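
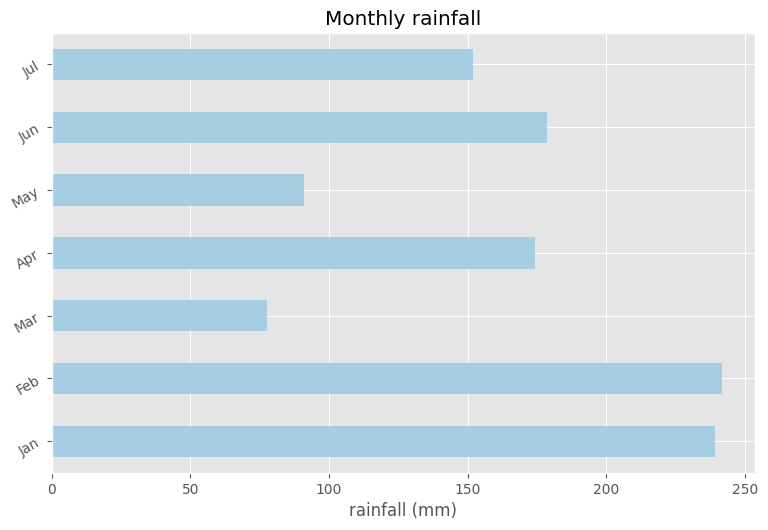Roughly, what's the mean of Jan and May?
≈ 175

(250 + 100) / 2 ≈ 175.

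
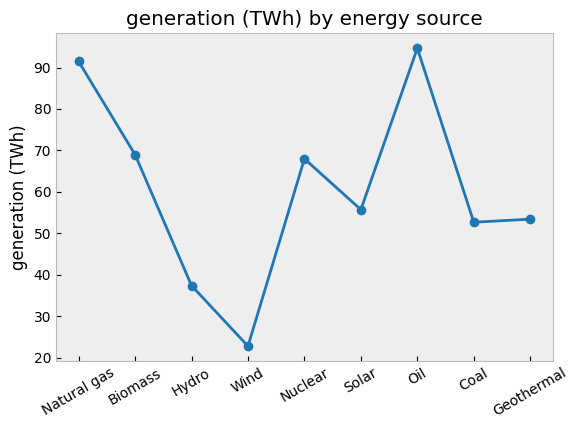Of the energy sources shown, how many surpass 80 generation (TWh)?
Above 80: Natural gas, Oil.

2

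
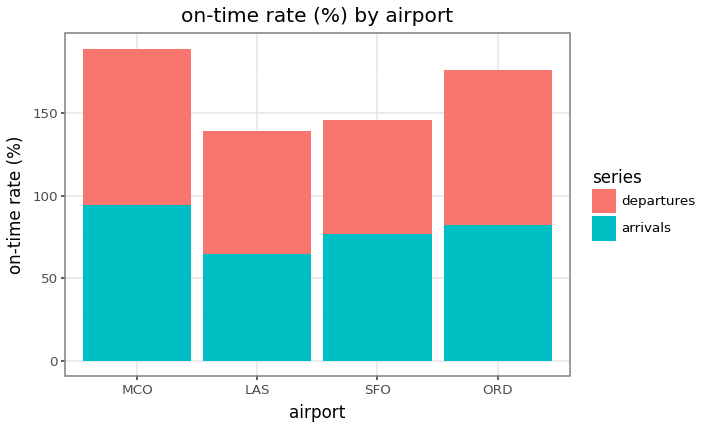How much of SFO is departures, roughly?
≈ 60

departures top ≈ 140, bottom ≈ 80; segment ≈ 60.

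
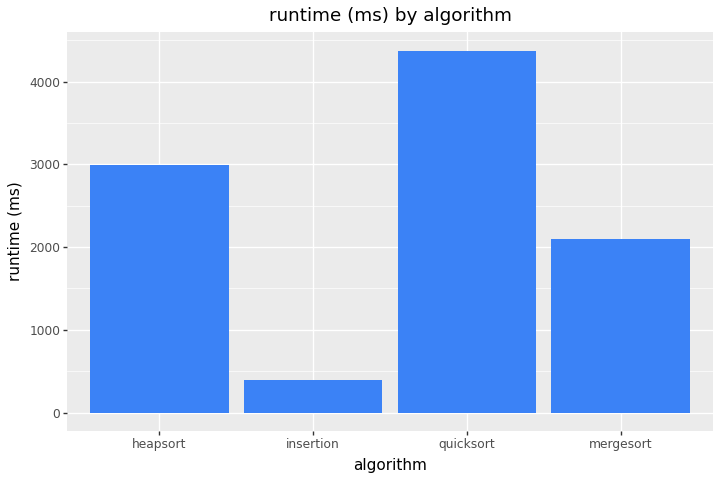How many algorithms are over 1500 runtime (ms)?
Above 1500: heapsort, quicksort, mergesort.

3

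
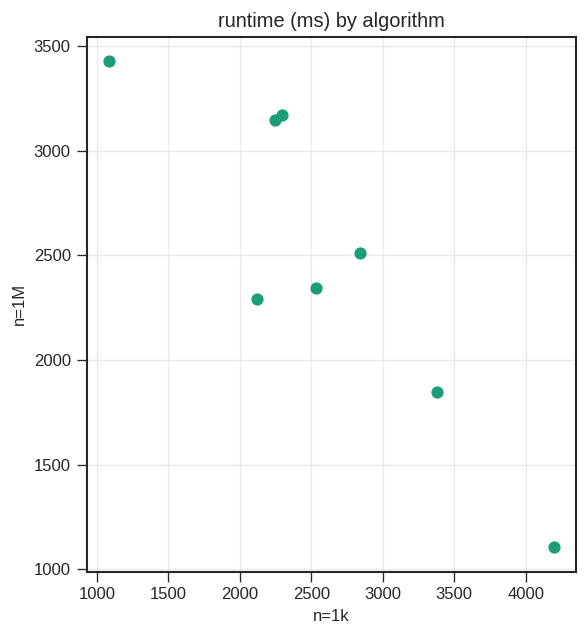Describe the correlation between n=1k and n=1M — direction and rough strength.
negative, strong

Points are negatively correlated; strong (|r| ≈ 0.9).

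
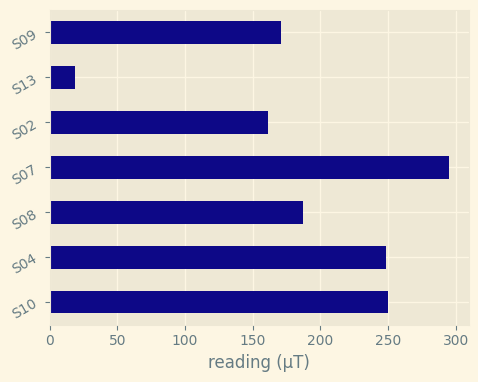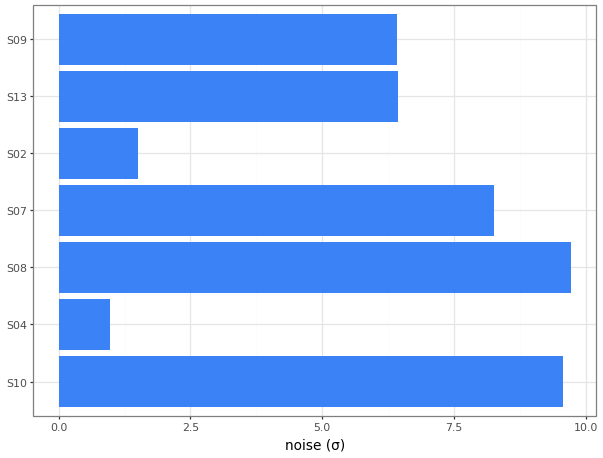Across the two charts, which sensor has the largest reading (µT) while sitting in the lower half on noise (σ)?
Chart 2 median noise (σ) ≈ 6; below-median sensors: S04, S02, S09. Among those, S04 has the highest reading (µT) (≈ 250).

S04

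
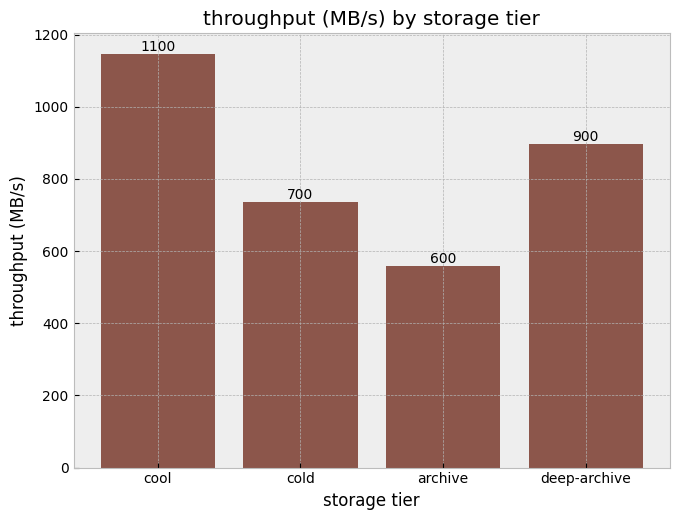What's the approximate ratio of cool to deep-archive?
≈ 1.22×

cool ≈ 1100, deep-archive ≈ 900; 1100/900 ≈ 1.22.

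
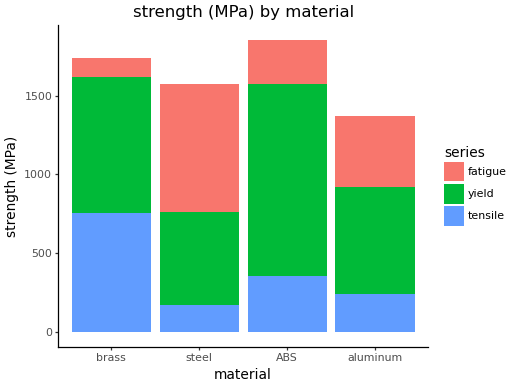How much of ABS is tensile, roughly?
≈ 400

tensile top ≈ 400, bottom ≈ 0; segment ≈ 400.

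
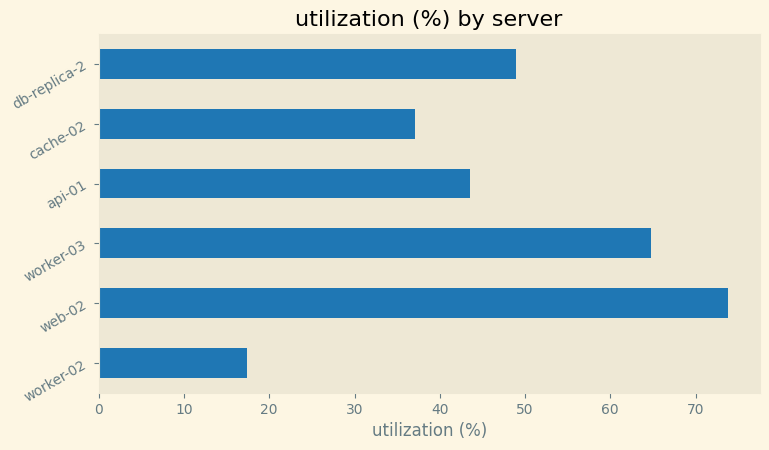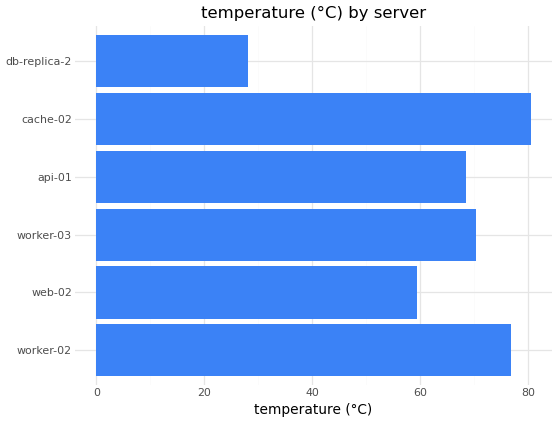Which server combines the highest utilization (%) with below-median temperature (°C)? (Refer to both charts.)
web-02

Chart 2 median temperature (°C) ≈ 70; below-median servers: web-02, api-01, db-replica-2. Among those, web-02 has the highest utilization (%) (≈ 70).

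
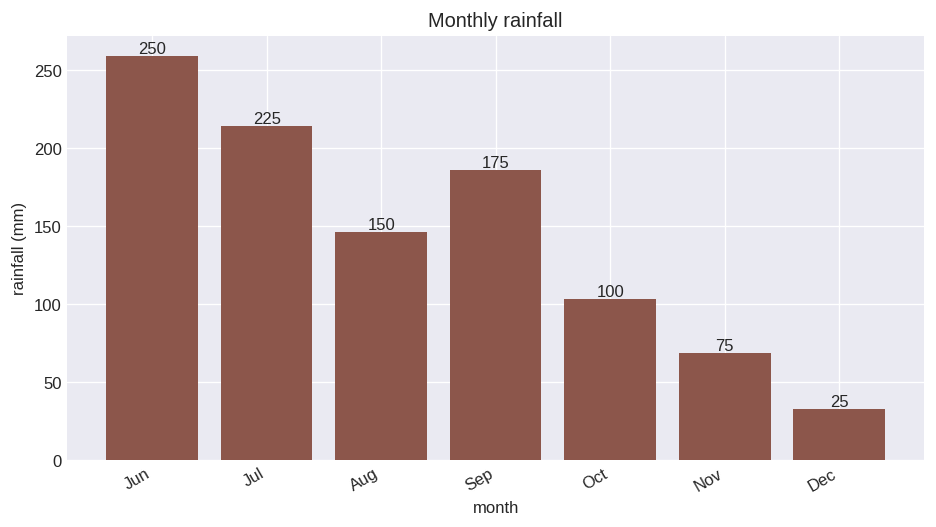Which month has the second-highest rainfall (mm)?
Top 3: Jun ≈ 250, Jul ≈ 225, Sep ≈ 175.

Jul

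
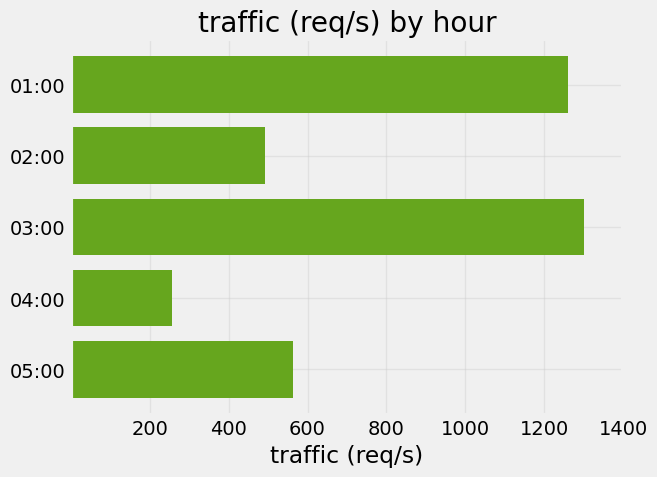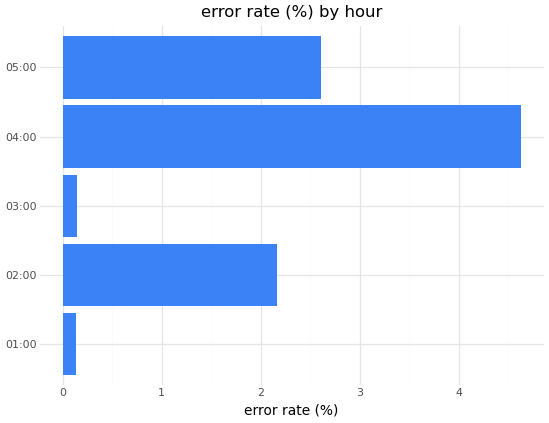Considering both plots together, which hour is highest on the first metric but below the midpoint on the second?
Chart 2 median error rate (%) ≈ 2; below-median hours: 01:00, 03:00. Among those, 03:00 has the highest traffic (req/s) (≈ 1400).

03:00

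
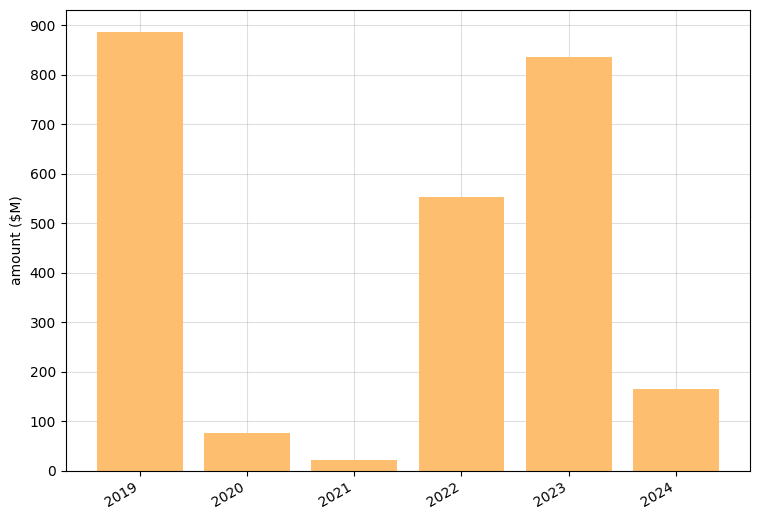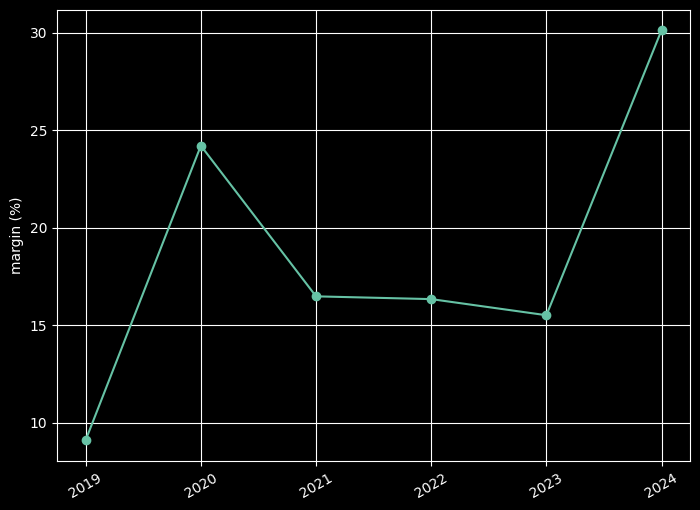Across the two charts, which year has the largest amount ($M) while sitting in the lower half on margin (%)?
2019

Chart 2 median margin (%) ≈ 15; below-median years: 2019, 2022, 2023. Among those, 2019 has the highest amount ($M) (≈ 900).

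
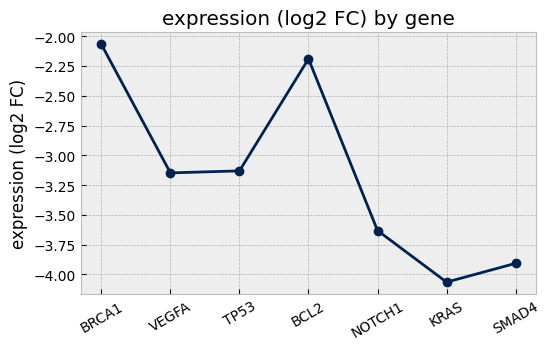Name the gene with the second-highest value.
Top 3: BRCA1 ≈ -2.0, BCL2 ≈ -2.2, TP53 ≈ -3.2.

BCL2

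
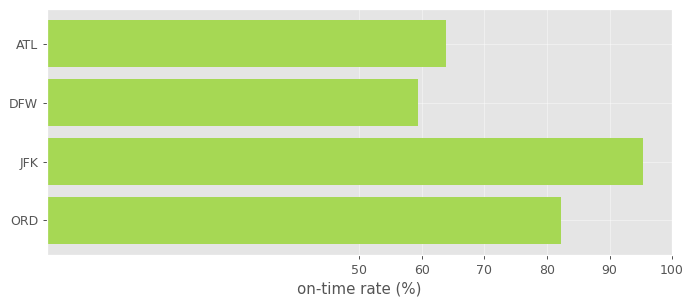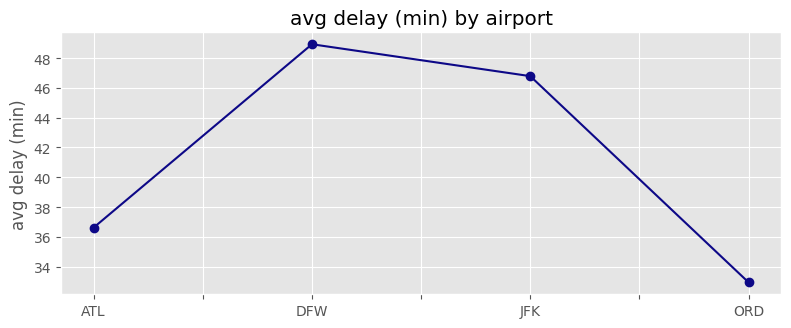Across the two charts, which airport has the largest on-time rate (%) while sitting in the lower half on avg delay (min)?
ORD

Chart 2 median avg delay (min) ≈ 40; below-median airports: ATL, ORD. Among those, ORD has the highest on-time rate (%) (≈ 80).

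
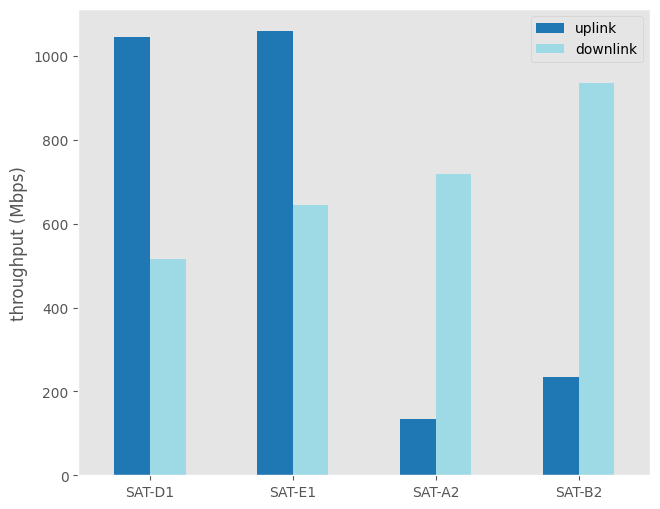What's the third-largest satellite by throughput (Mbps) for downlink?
Top 4 for downlink: SAT-B2 ≈ 900, SAT-A2 ≈ 700, SAT-E1 ≈ 600, SAT-D1 ≈ 500.

SAT-E1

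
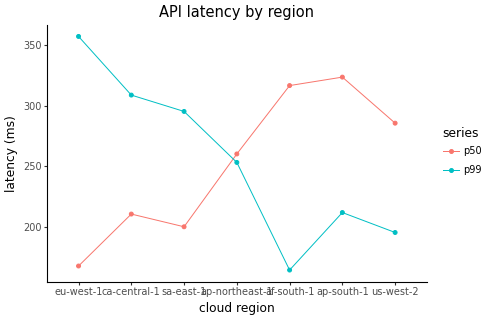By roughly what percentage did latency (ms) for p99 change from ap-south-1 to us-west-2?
ap-south-1 ≈ 220, us-west-2 ≈ 200; (200 − 220) / 220 ≈ -9.1%.

≈ -9.1%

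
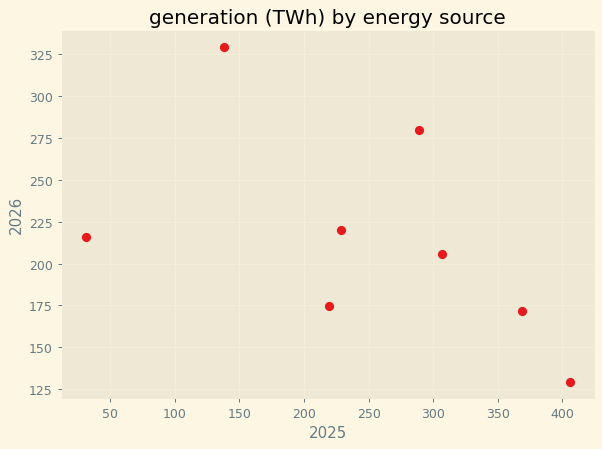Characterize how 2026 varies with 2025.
Points are negatively correlated; moderate (|r| ≈ 0.5).

negative, moderate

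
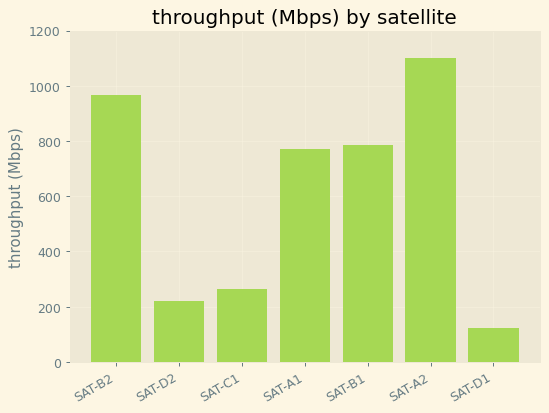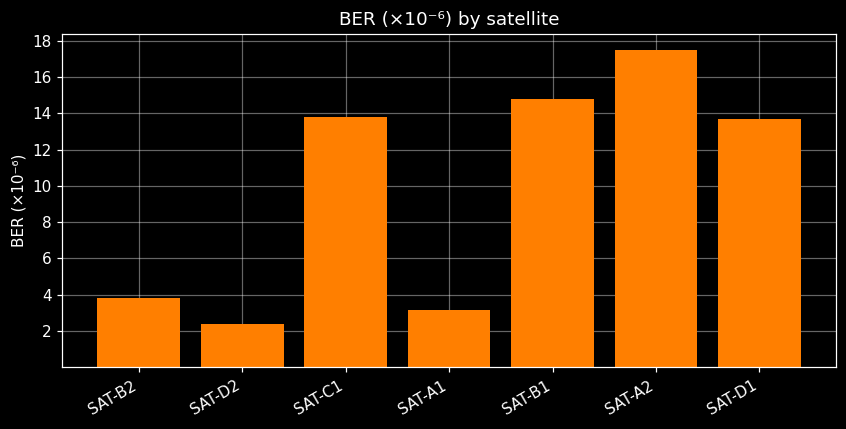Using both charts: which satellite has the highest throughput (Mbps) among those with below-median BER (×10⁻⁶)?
Chart 2 median BER (×10⁻⁶) ≈ 14; below-median satellites: SAT-B2, SAT-D2, SAT-A1. Among those, SAT-B2 has the highest throughput (Mbps) (≈ 1000).

SAT-B2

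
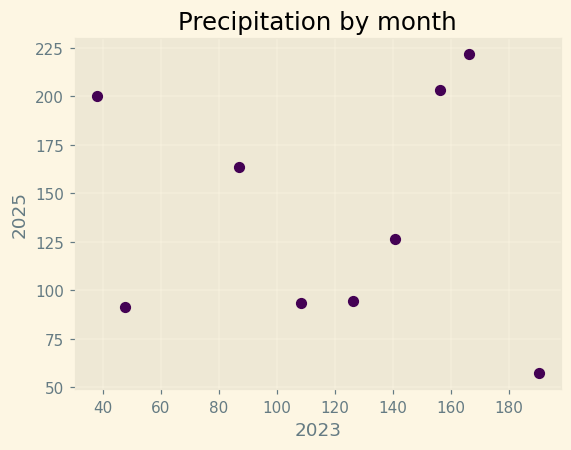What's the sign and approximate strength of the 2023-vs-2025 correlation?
Points are roughly uncorrelated; weak (|r| ≈ 0.1).

no clear correlation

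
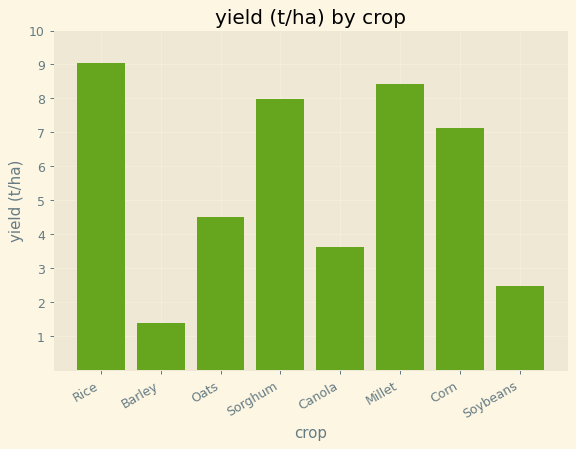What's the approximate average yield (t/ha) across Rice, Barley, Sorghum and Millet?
≈ 6

(9 + 1 + 8 + 8) / 4 ≈ 6.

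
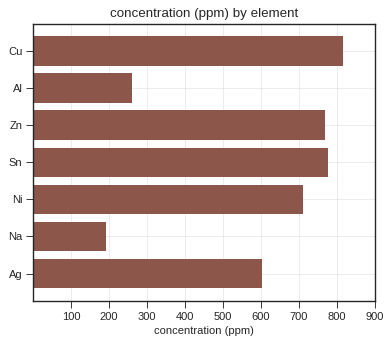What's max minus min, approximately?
Max Cu ≈ 800, min Na ≈ 200; range ≈ 600.

≈ 600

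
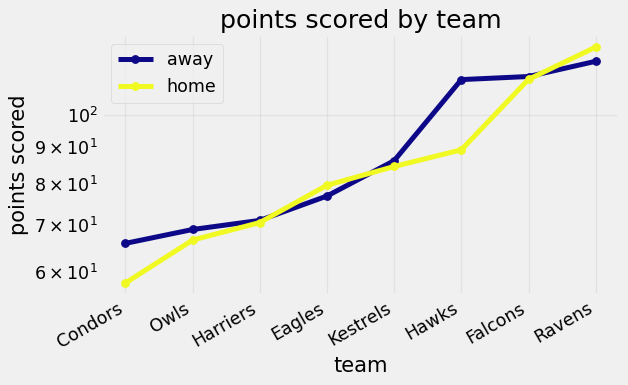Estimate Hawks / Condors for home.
≈ 1.5×

Hawks ≈ 90, Condors ≈ 60; 90/60 ≈ 1.5.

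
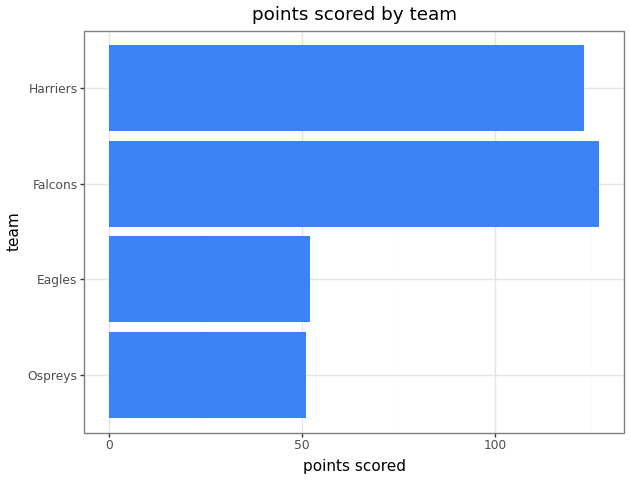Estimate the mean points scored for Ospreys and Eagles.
(60 + 60) / 2 ≈ 60.

≈ 60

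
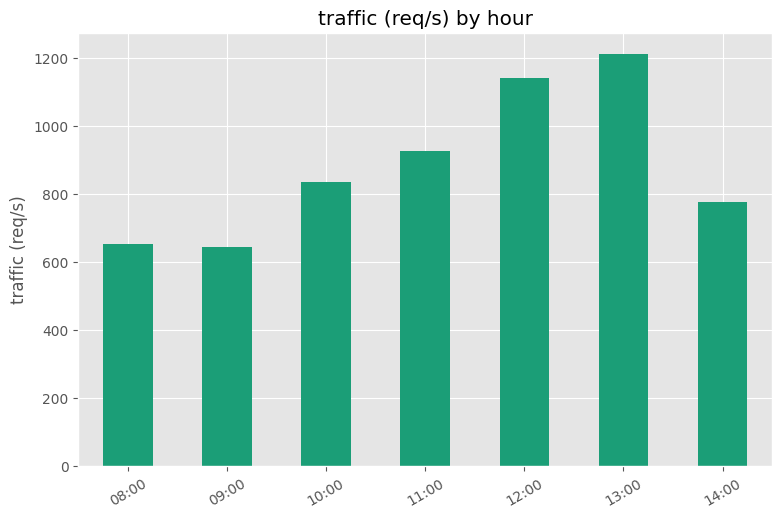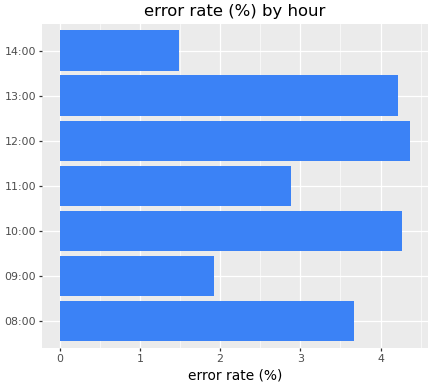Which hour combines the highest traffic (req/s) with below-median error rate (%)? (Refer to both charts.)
Chart 2 median error rate (%) ≈ 3.5; below-median hours: 09:00, 11:00, 14:00. Among those, 11:00 has the highest traffic (req/s) (≈ 1000).

11:00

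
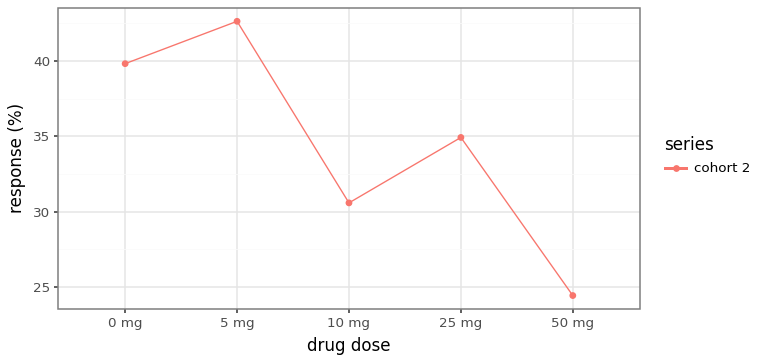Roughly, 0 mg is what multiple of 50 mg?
0 mg ≈ 40, 50 mg ≈ 24; 40/24 ≈ 1.67.

≈ 1.67×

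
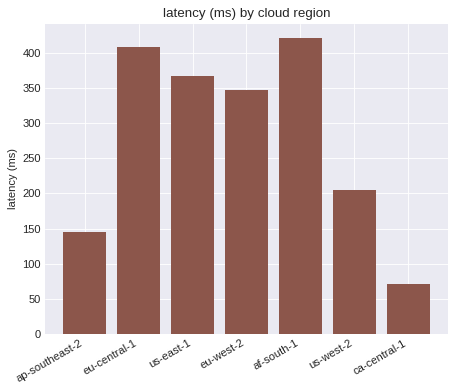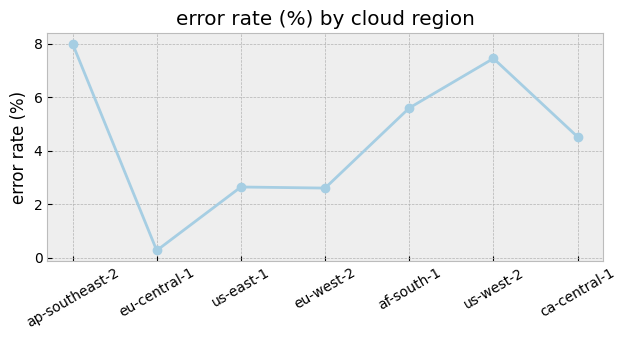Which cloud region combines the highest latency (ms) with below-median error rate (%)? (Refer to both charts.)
eu-central-1

Chart 2 median error rate (%) ≈ 5; below-median cloud regions: eu-central-1, us-east-1, eu-west-2. Among those, eu-central-1 has the highest latency (ms) (≈ 400).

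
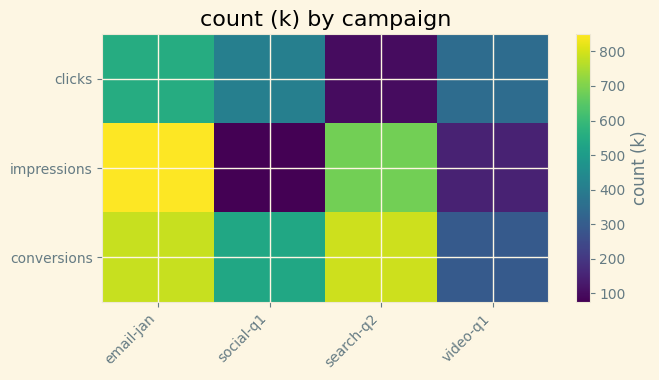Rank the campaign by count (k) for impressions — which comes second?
Top 3 for impressions: email-jan ≈ 800, search-q2 ≈ 700, video-q1 ≈ 100.

search-q2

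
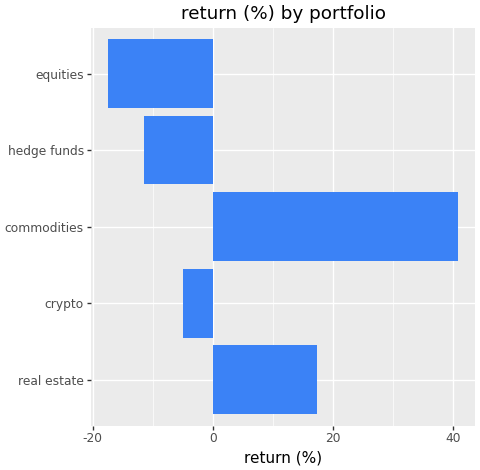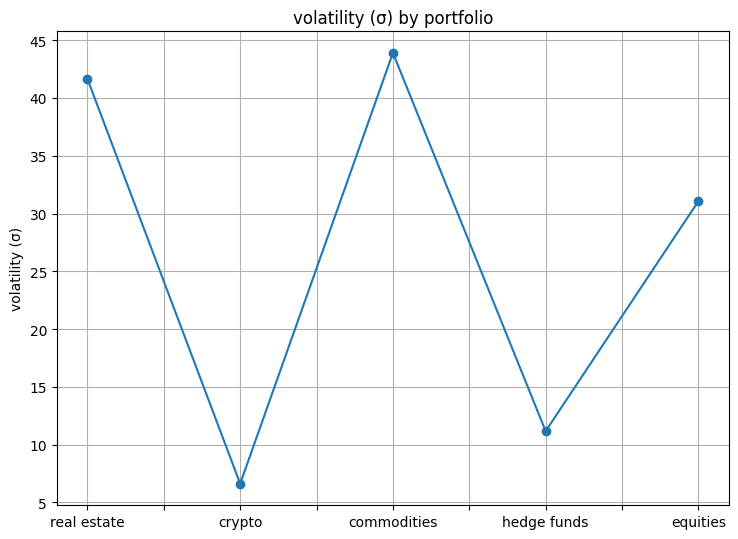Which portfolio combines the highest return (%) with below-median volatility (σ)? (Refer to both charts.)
crypto

Chart 2 median volatility (σ) ≈ 30; below-median portfolios: crypto, hedge funds. Among those, crypto has the highest return (%) (≈ -5).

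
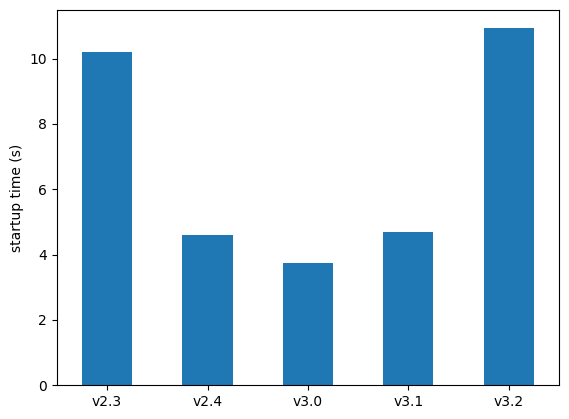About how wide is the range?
≈ 7

Max v3.2 ≈ 11, min v3.0 ≈ 4; range ≈ 7.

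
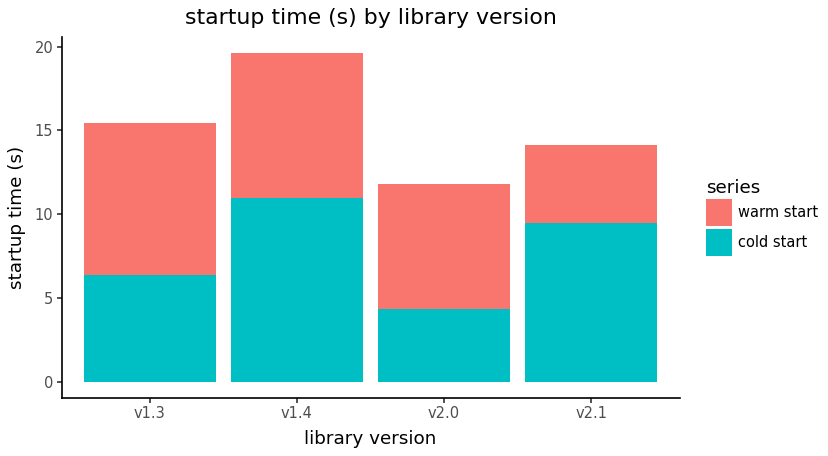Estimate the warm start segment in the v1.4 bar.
warm start top ≈ 20, bottom ≈ 10; segment ≈ 10.

≈ 10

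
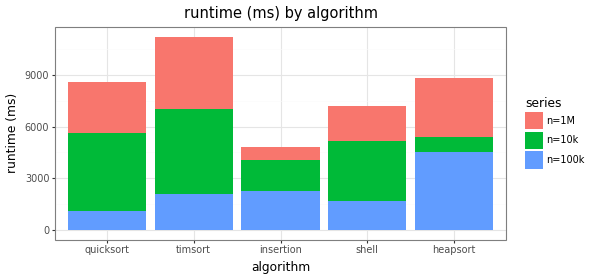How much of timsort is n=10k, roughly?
≈ 5000

n=10k top ≈ 7000, bottom ≈ 2000; segment ≈ 5000.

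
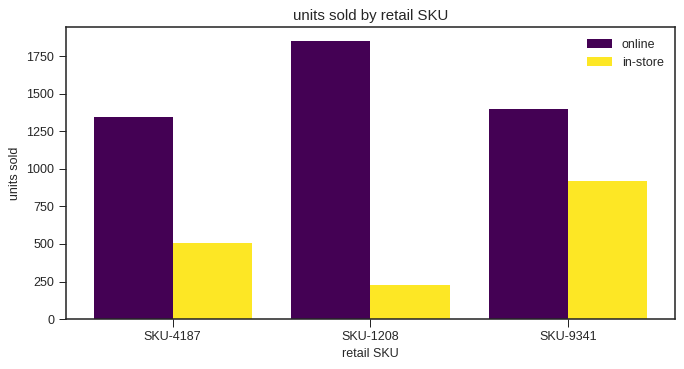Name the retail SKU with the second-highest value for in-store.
Top 3 for in-store: SKU-9341 ≈ 1000, SKU-4187 ≈ 600, SKU-1208 ≈ 200.

SKU-4187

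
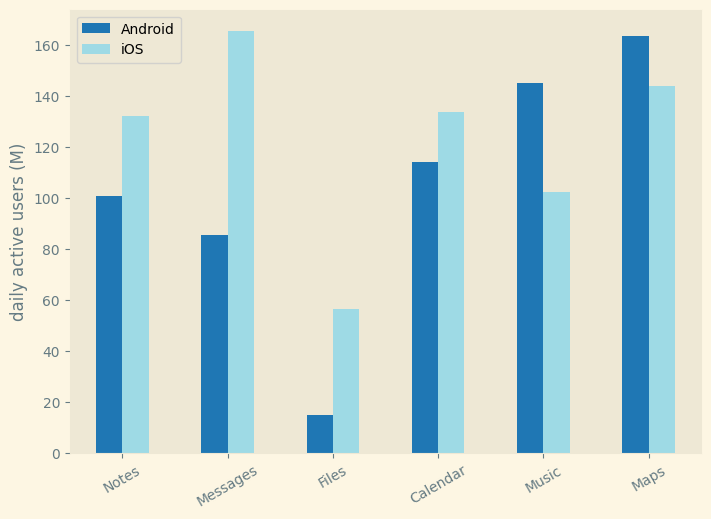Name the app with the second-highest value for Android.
Top 3 for Android: Maps ≈ 160, Music ≈ 140, Calendar ≈ 120.

Music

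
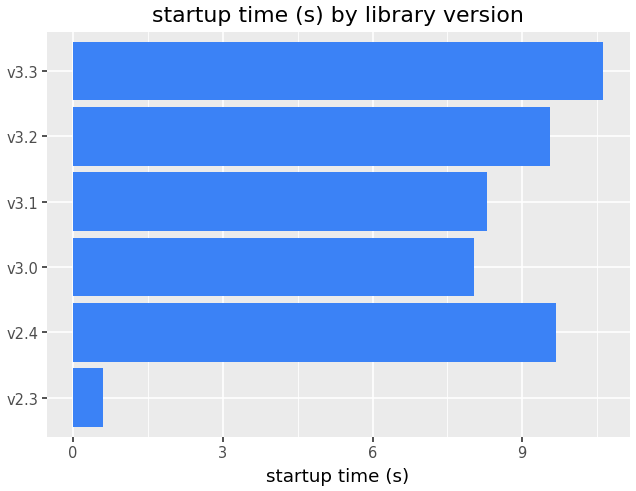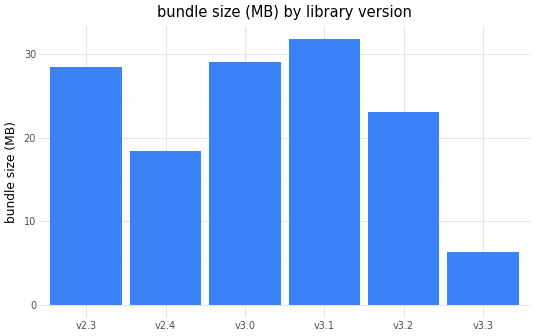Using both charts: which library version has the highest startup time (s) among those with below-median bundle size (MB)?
Chart 2 median bundle size (MB) ≈ 25; below-median library versions: v2.4, v3.2, v3.3. Among those, v3.3 has the highest startup time (s) (≈ 11).

v3.3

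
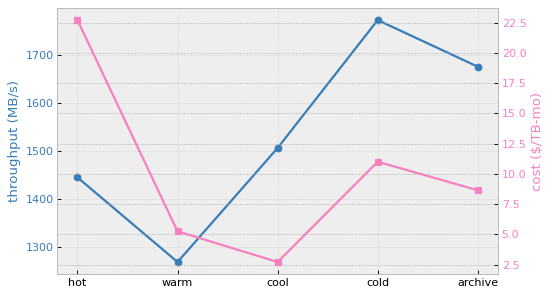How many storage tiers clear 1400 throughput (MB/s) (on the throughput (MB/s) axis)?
Above 1400: hot, cool, cold, archive.

4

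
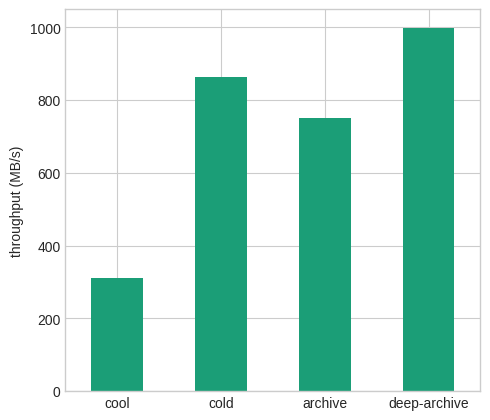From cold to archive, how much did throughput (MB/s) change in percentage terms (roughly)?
cold ≈ 900, archive ≈ 800; (800 − 900) / 900 ≈ -11.1%.

≈ -11.1%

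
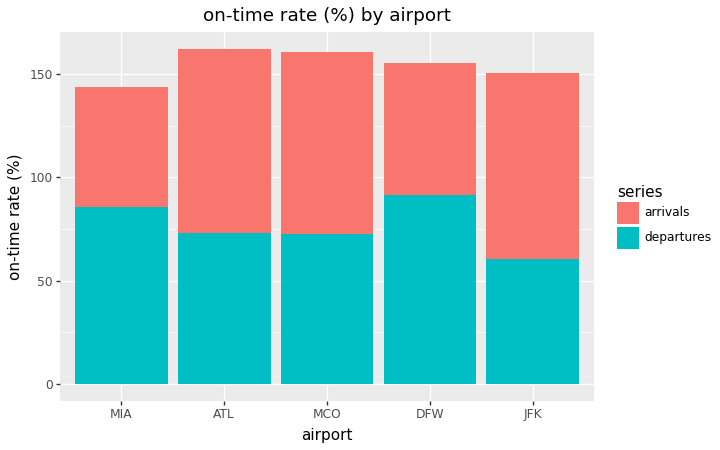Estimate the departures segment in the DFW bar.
departures top ≈ 100, bottom ≈ 0; segment ≈ 100.

≈ 100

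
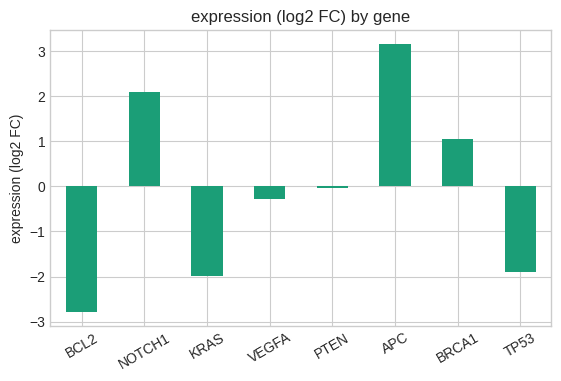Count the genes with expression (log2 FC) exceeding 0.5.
3

Above 0.5: NOTCH1, APC, BRCA1.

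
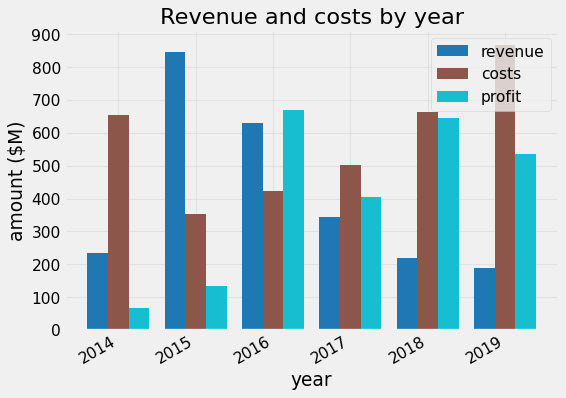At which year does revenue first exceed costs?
2015

2014: revenue ≈ 200 vs costs ≈ 700 (not yet); 2015: revenue ≈ 800 vs costs ≈ 400 (first crossover).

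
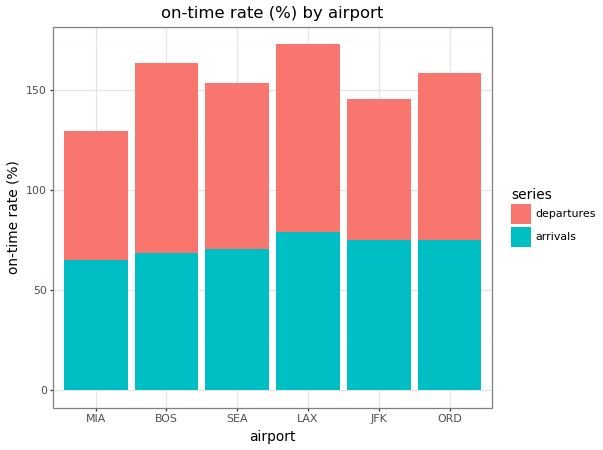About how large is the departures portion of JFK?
departures top ≈ 140, bottom ≈ 80; segment ≈ 60.

≈ 60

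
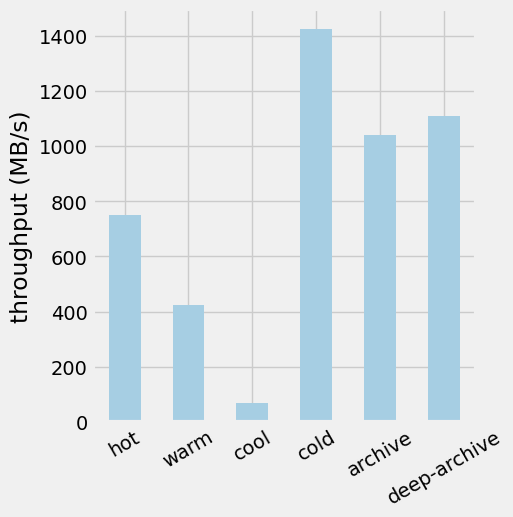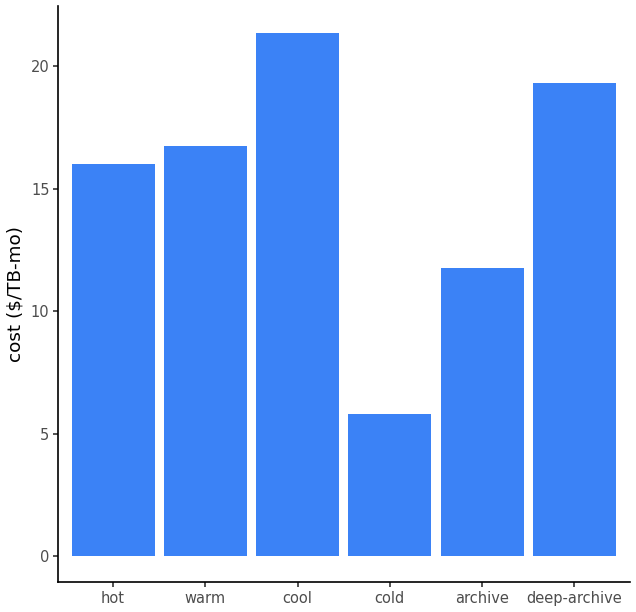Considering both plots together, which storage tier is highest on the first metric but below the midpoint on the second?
Chart 2 median cost ($/TB-mo) ≈ 16; below-median storage tiers: hot, cold, archive. Among those, cold has the highest throughput (MB/s) (≈ 1400).

cold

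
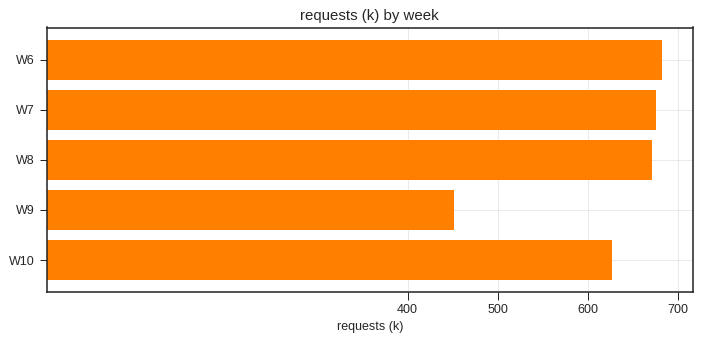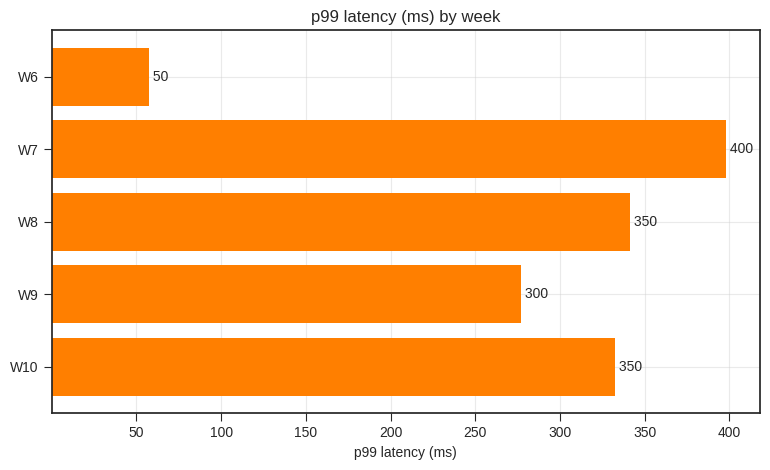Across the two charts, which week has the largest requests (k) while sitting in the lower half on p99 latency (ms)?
W6

Chart 2 median p99 latency (ms) ≈ 350; below-median weeks: W6, W9. Among those, W6 has the highest requests (k) (≈ 700).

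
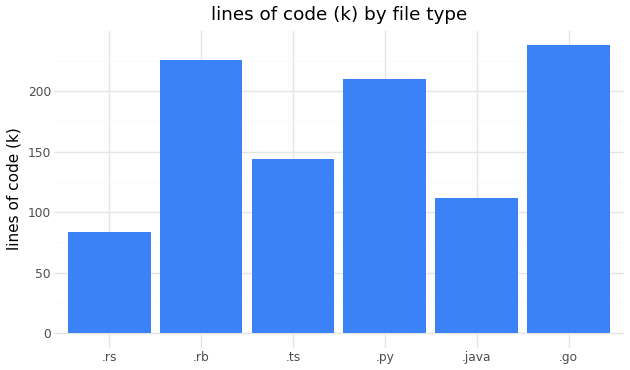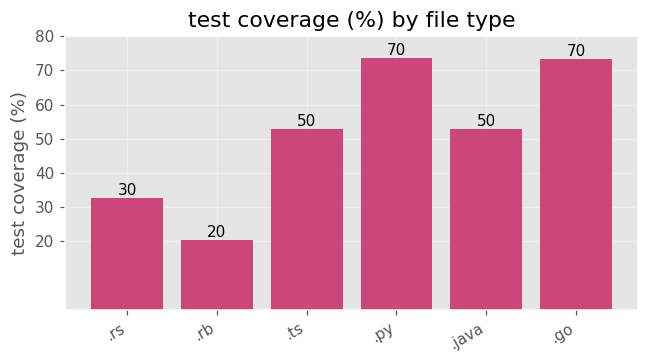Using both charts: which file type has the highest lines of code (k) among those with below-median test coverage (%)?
Chart 2 median test coverage (%) ≈ 50; below-median file types: .rs, .rb, .ts. Among those, .rb has the highest lines of code (k) (≈ 225).

.rb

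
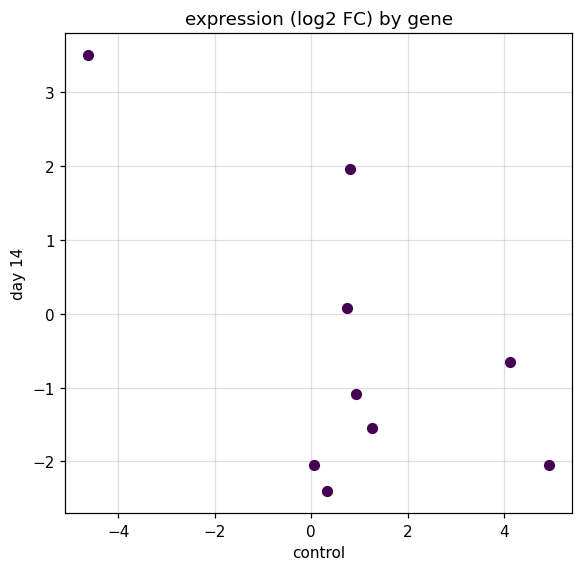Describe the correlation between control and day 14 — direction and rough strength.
Points are negatively correlated; moderate (|r| ≈ 0.6).

negative, moderate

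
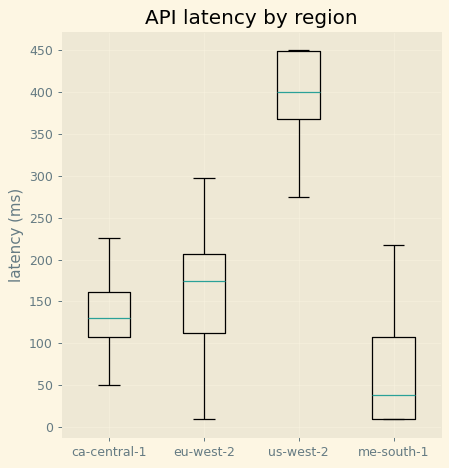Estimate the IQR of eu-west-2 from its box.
≈ 100

Q3 ≈ 200, Q1 ≈ 100; IQR ≈ 100.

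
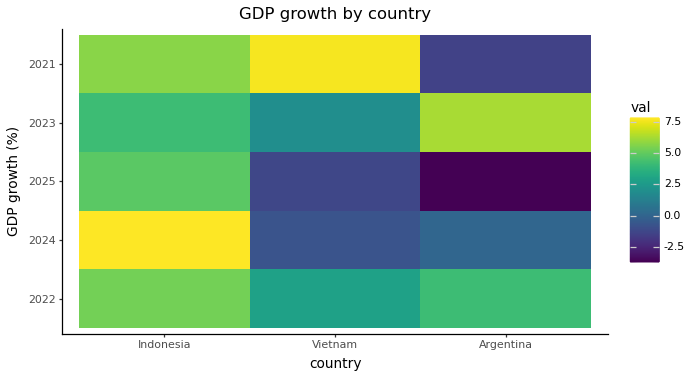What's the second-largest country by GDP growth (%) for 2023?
Top 3 for 2023: Argentina ≈ 6, Indonesia ≈ 4, Vietnam ≈ 2.

Indonesia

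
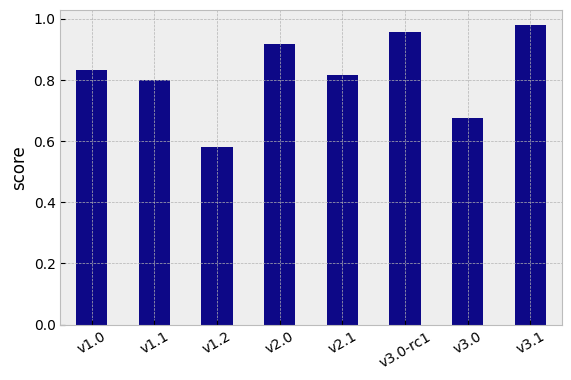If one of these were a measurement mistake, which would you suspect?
v1.2 ≈ 0.6; the rest sit between ≈ 0.7 and ≈ 1.0.

v1.2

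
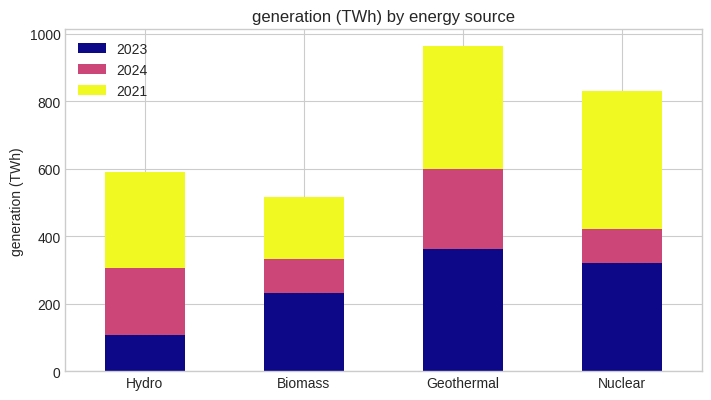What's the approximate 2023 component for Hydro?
2023 top ≈ 100, bottom ≈ 0; segment ≈ 100.

≈ 100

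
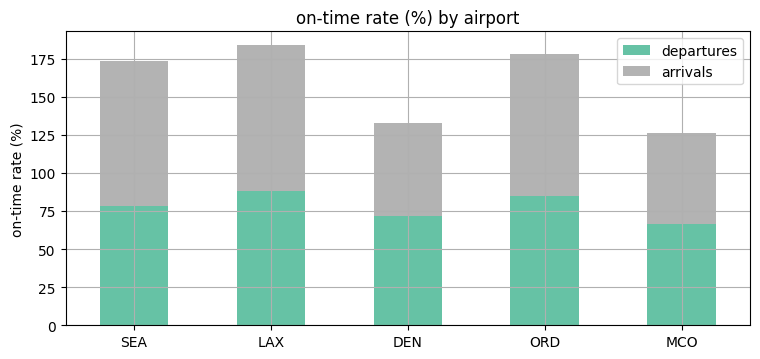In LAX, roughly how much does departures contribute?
≈ 80

departures top ≈ 80, bottom ≈ 0; segment ≈ 80.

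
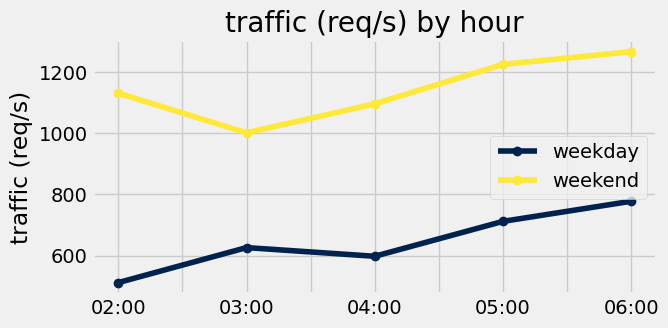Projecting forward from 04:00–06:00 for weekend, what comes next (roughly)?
≈ 1400

Last three: 1100, 1200, 1300 → slope ≈ 100/step → next ≈ 1400.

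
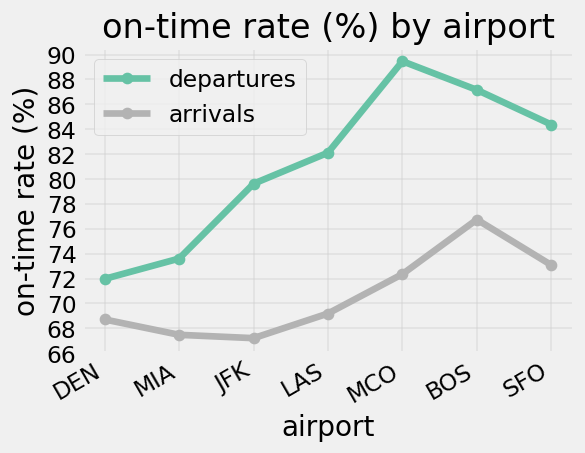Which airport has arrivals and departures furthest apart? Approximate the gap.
MCO, ≈ 18 %

MCO: arrivals ≈ 72, departures ≈ 90 → gap ≈ 18. Next-largest (LAS) is only ≈ 12.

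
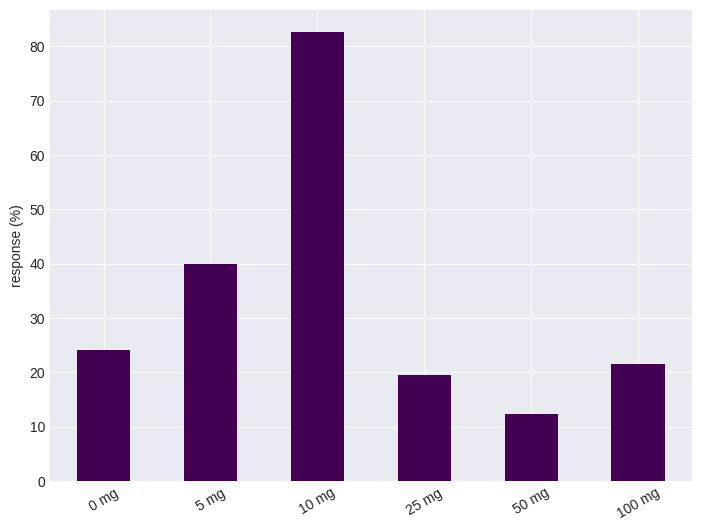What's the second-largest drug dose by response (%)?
5 mg

Top 3: 10 mg ≈ 80, 5 mg ≈ 40, 0 mg ≈ 20.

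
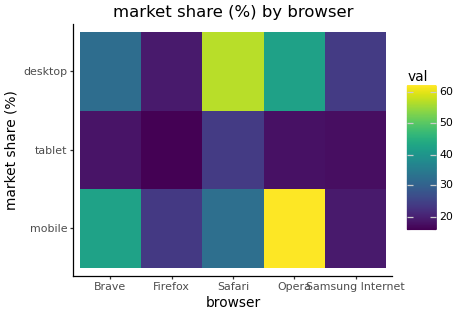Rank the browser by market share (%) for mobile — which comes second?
Brave

Top 3 for mobile: Opera ≈ 60, Brave ≈ 40, Safari ≈ 30.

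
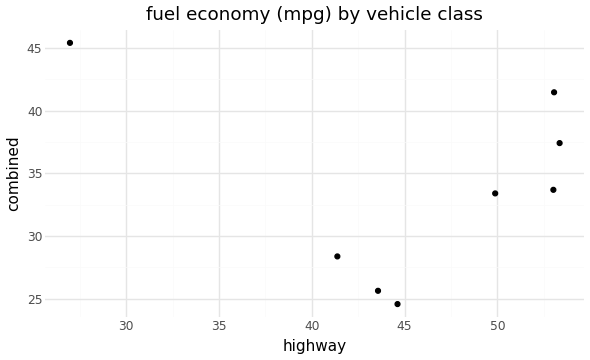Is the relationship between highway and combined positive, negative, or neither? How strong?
no clear correlation

Points are roughly uncorrelated; weak (|r| ≈ 0.2).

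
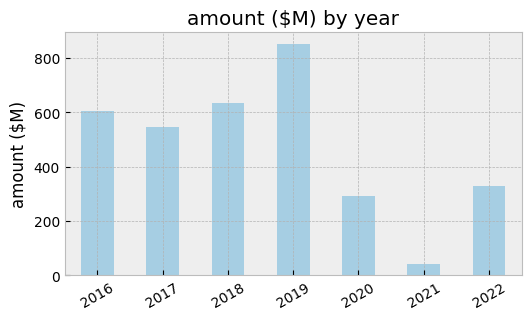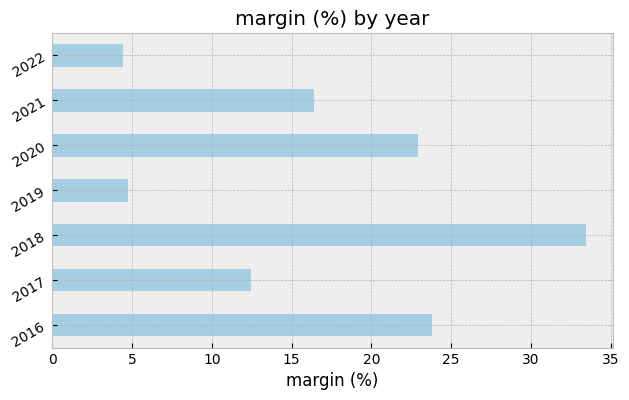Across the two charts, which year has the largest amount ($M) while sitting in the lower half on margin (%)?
2019

Chart 2 median margin (%) ≈ 15; below-median years: 2017, 2019, 2022. Among those, 2019 has the highest amount ($M) (≈ 900).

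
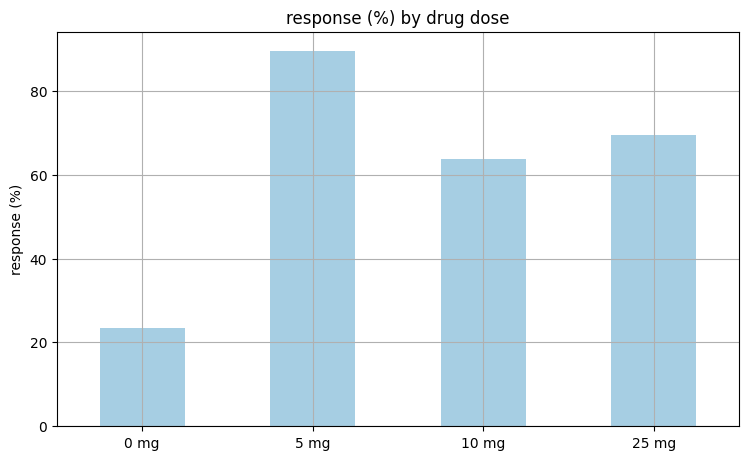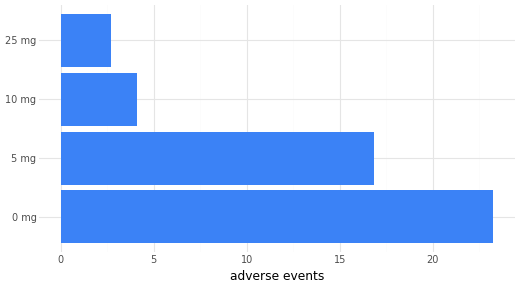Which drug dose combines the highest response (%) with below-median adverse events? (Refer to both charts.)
25 mg

Chart 2 median adverse events ≈ 10; below-median drug doses: 10 mg, 25 mg. Among those, 25 mg has the highest response (%) (≈ 70).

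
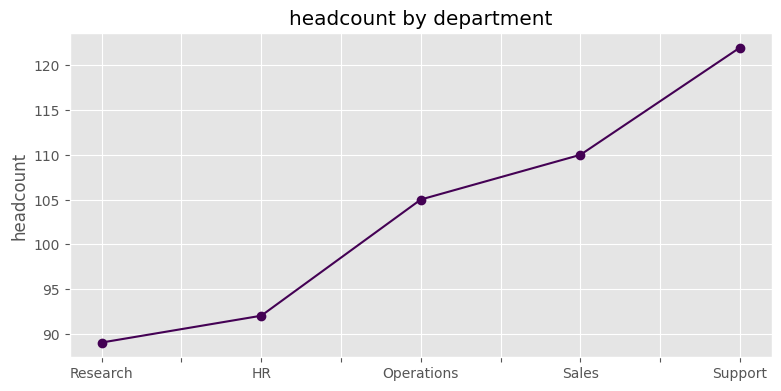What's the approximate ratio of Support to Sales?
Support ≈ 120, Sales ≈ 110; 120/110 ≈ 1.09.

≈ 1.09×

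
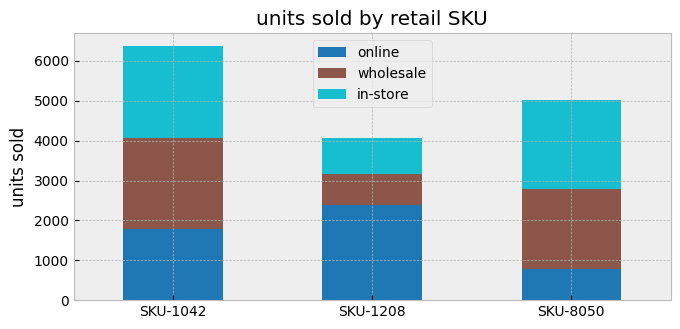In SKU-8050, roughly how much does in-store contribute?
in-store top ≈ 5000, bottom ≈ 3000; segment ≈ 2000.

≈ 2000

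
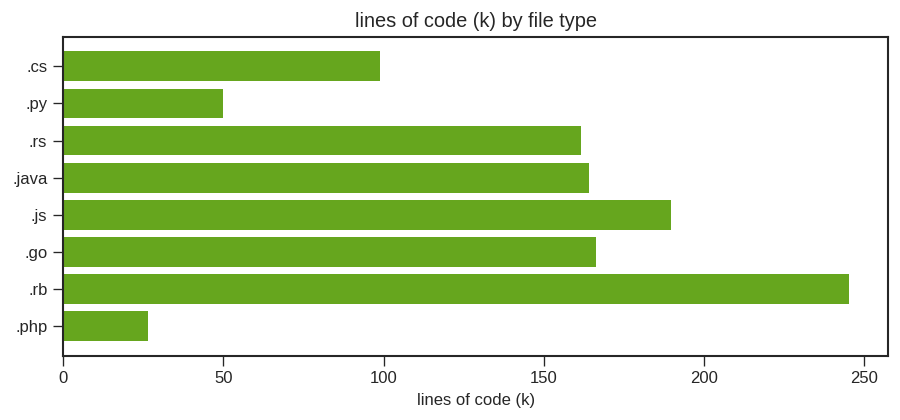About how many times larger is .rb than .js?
.rb ≈ 250, .js ≈ 200; 250/200 ≈ 1.25.

≈ 1.25×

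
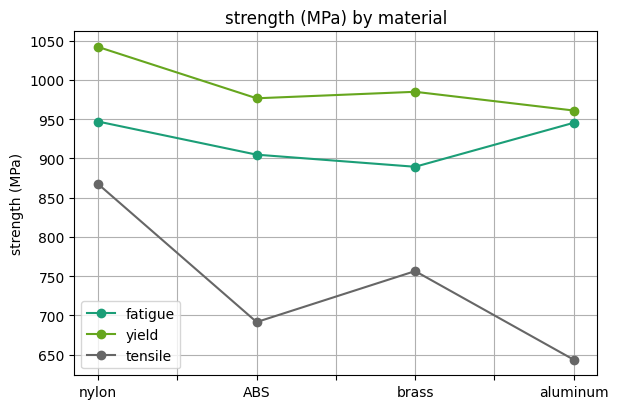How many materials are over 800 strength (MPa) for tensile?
Above 800: nylon.

1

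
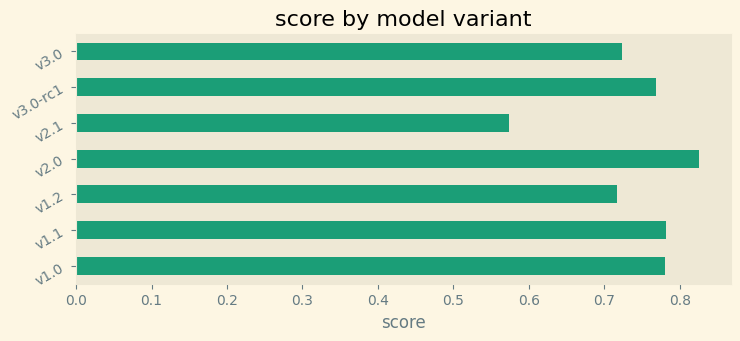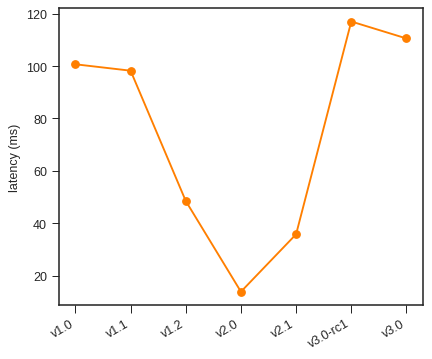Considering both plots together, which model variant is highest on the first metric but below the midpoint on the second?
v2.0

Chart 2 median latency (ms) ≈ 100; below-median model variants: v1.2, v2.0, v2.1. Among those, v2.0 has the highest score (≈ 0.8).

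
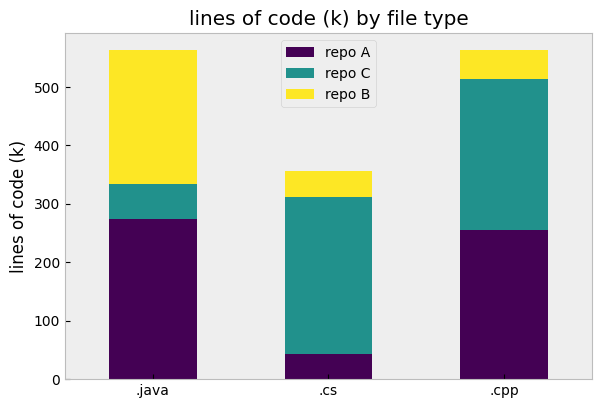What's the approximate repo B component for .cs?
≈ 50

repo B top ≈ 350, bottom ≈ 300; segment ≈ 50.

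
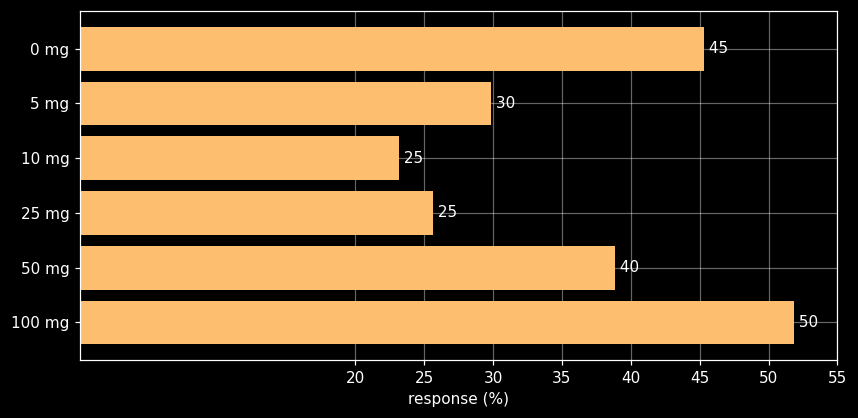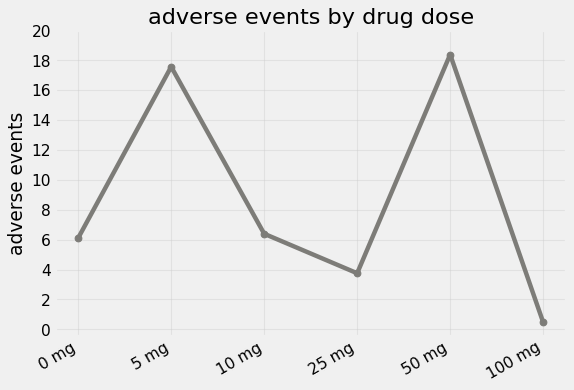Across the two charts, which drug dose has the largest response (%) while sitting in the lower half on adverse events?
100 mg

Chart 2 median adverse events ≈ 6; below-median drug doses: 0 mg, 25 mg, 100 mg. Among those, 100 mg has the highest response (%) (≈ 50).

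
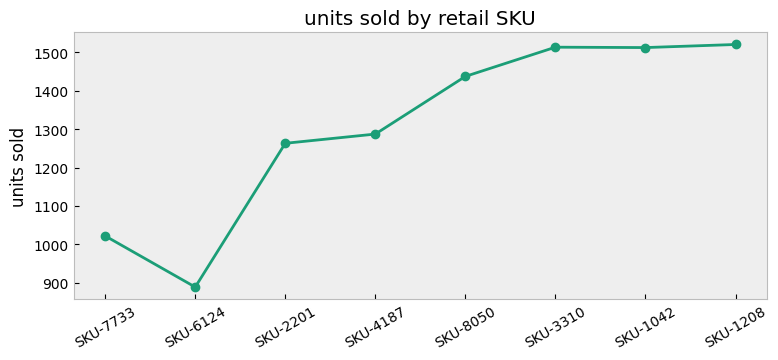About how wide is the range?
≈ 600

Max SKU-1208 ≈ 1500, min SKU-6124 ≈ 900; range ≈ 600.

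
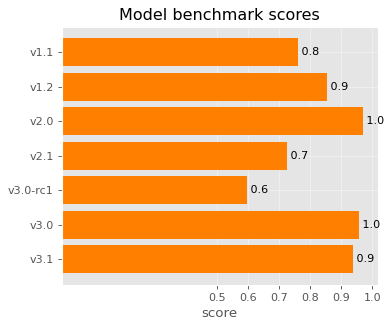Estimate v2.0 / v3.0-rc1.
≈ 1.67×

v2.0 ≈ 1.0, v3.0-rc1 ≈ 0.6; 1.0/0.6 ≈ 1.67.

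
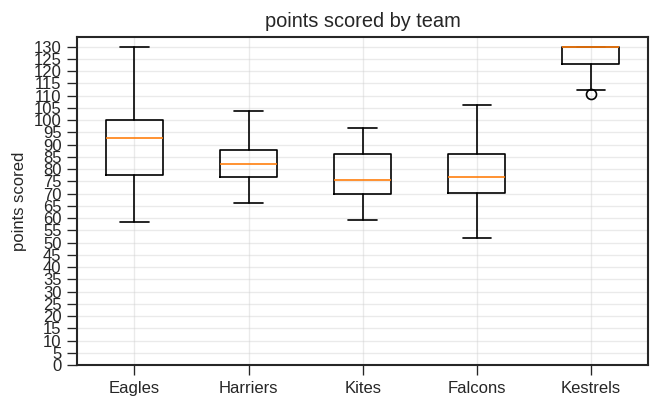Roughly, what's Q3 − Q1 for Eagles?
≈ 20

Q3 ≈ 100, Q1 ≈ 80; IQR ≈ 20.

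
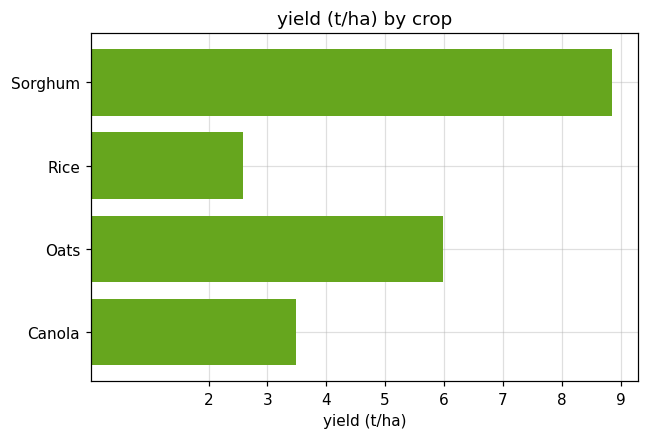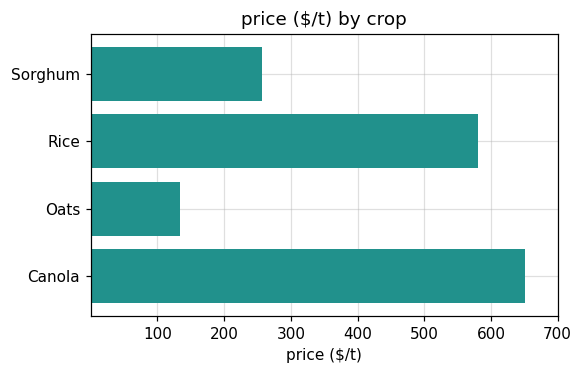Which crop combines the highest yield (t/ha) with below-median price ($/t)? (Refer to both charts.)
Sorghum

Chart 2 median price ($/t) ≈ 400; below-median crops: Sorghum, Oats. Among those, Sorghum has the highest yield (t/ha) (≈ 9).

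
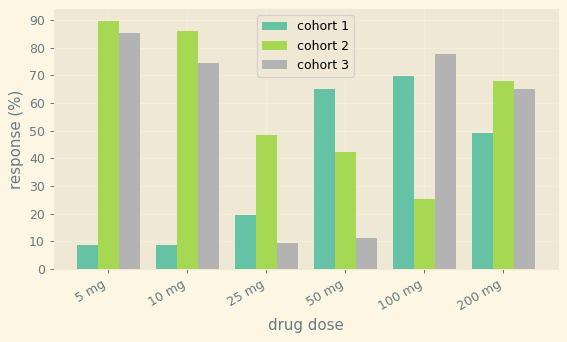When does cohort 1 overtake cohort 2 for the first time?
25 mg: cohort 1 ≈ 20 vs cohort 2 ≈ 50 (not yet); 50 mg: cohort 1 ≈ 70 vs cohort 2 ≈ 40 (first crossover).

50 mg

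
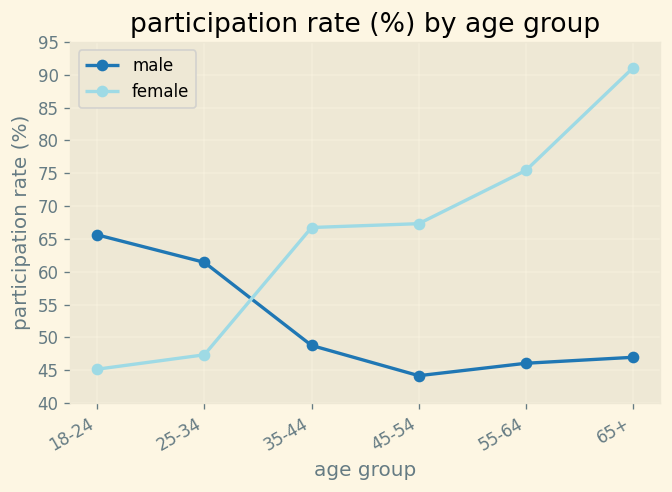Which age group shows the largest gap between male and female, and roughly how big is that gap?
65+: male ≈ 45, female ≈ 90 → gap ≈ 45. Next-largest (55-64) is only ≈ 30.

65+, ≈ 45 %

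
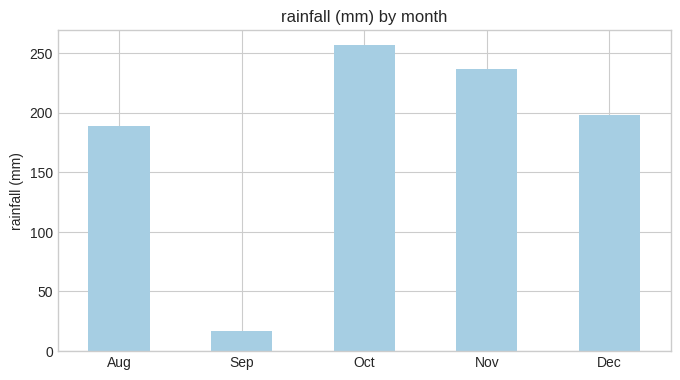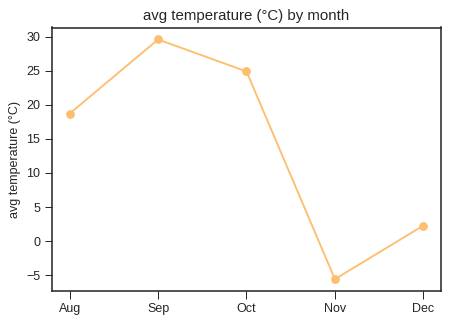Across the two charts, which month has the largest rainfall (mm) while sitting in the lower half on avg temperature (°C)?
Nov

Chart 2 median avg temperature (°C) ≈ 20; below-median months: Nov, Dec. Among those, Nov has the highest rainfall (mm) (≈ 225).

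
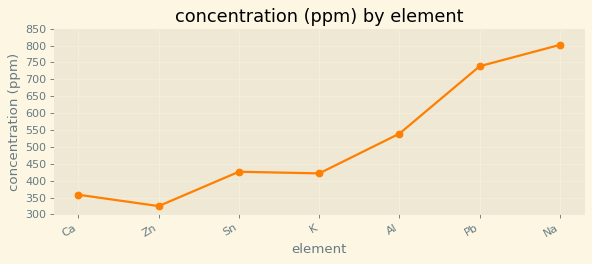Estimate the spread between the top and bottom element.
Max Na ≈ 800, min Zn ≈ 300; range ≈ 500.

≈ 500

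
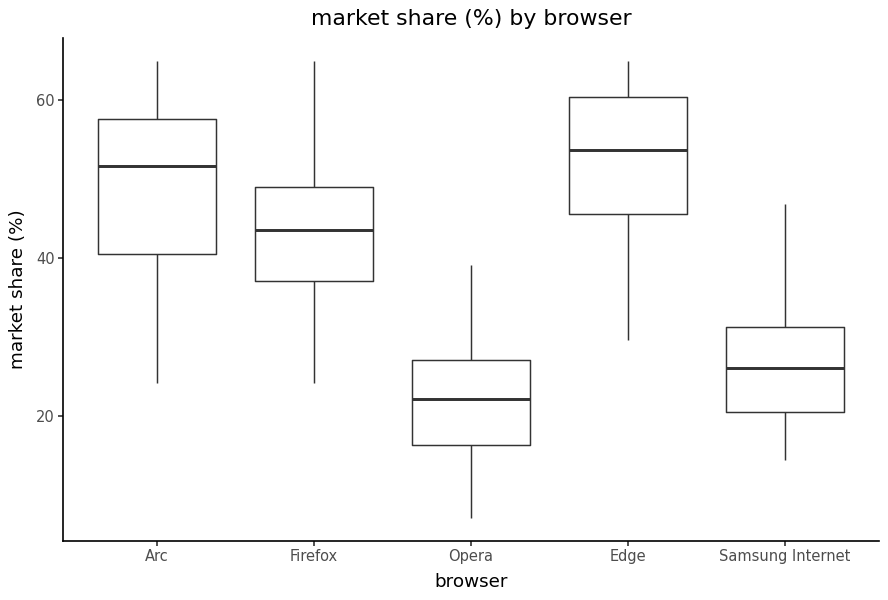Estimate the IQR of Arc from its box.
Q3 ≈ 60, Q1 ≈ 40; IQR ≈ 20.

≈ 20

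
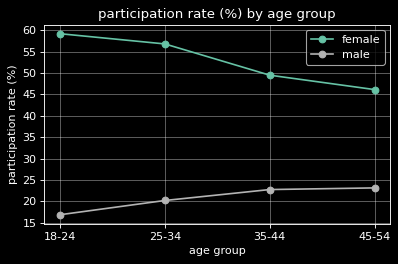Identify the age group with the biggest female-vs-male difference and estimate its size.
18-24: female ≈ 60, male ≈ 15 → gap ≈ 45. Next-largest (25-34) is only ≈ 35.

18-24, ≈ 45 %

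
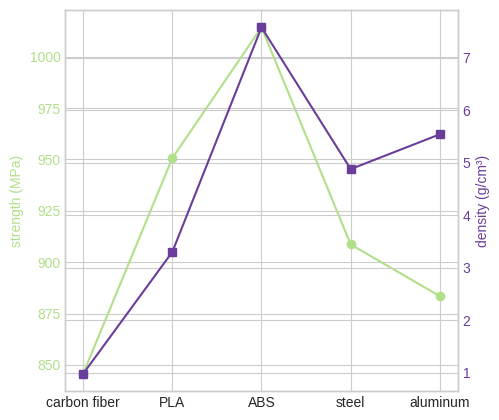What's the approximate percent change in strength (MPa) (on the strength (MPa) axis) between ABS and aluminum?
ABS ≈ 1020, aluminum ≈ 880; (880 − 1020) / 1020 ≈ -13.7%.

≈ -13.7%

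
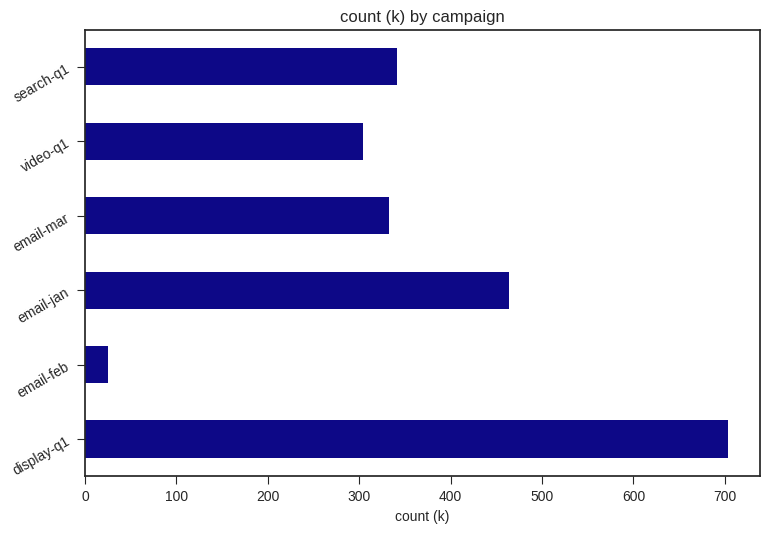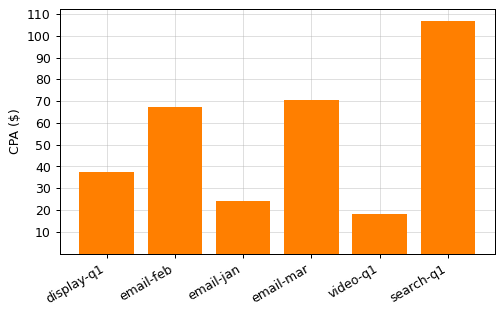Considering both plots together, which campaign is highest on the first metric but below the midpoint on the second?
Chart 2 median CPA ($) ≈ 50; below-median campaigns: display-q1, email-jan, video-q1. Among those, display-q1 has the highest count (k) (≈ 700).

display-q1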